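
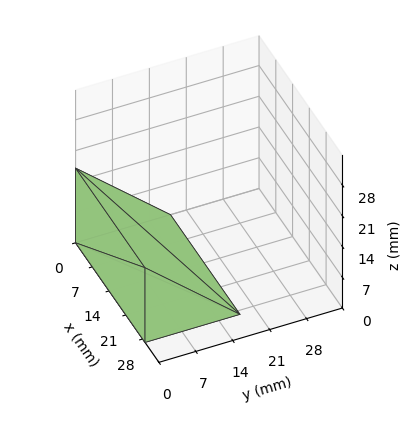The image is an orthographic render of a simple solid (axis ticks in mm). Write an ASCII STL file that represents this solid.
Reading the render: the shape is a wedge (ramp): 29 × 18 mm base, rising to 17 mm along the y=0 edge and sloping linearly to z=0 at y=18 (dimensions read to the nearest mm from the axis ticks). For the STL, each face is triangulated and given an outward normal.

solid part
  facet normal 0.0000 0.0000 -1.0000
    outer loop
      vertex 29.00 18.00 0.00
      vertex 29.00 0.00 0.00
      vertex 0.00 0.00 0.00
    endloop
  endfacet
  facet normal 0.0000 0.0000 -1.0000
    outer loop
      vertex 0.00 18.00 0.00
      vertex 29.00 18.00 0.00
      vertex 0.00 0.00 0.00
    endloop
  endfacet
  facet normal 0.0000 -1.0000 0.0000
    outer loop
      vertex 0.00 0.00 0.00
      vertex 29.00 0.00 0.00
      vertex 29.00 0.00 17.00
    endloop
  endfacet
  facet normal 0.0000 -1.0000 0.0000
    outer loop
      vertex 0.00 0.00 0.00
      vertex 29.00 0.00 17.00
      vertex 0.00 0.00 17.00
    endloop
  endfacet
  facet normal 0.0000 0.6866 0.7270
    outer loop
      vertex 0.00 0.00 17.00
      vertex 29.00 0.00 17.00
      vertex 29.00 18.00 0.00
    endloop
  endfacet
  facet normal 0.0000 0.6866 0.7270
    outer loop
      vertex 0.00 0.00 17.00
      vertex 29.00 18.00 0.00
      vertex 0.00 18.00 0.00
    endloop
  endfacet
  facet normal -1.0000 0.0000 0.0000
    outer loop
      vertex 0.00 0.00 17.00
      vertex 0.00 18.00 0.00
      vertex 0.00 0.00 0.00
    endloop
  endfacet
  facet normal 1.0000 0.0000 0.0000
    outer loop
      vertex 29.00 0.00 0.00
      vertex 29.00 18.00 0.00
      vertex 29.00 0.00 17.00
    endloop
  endfacet
endsolid part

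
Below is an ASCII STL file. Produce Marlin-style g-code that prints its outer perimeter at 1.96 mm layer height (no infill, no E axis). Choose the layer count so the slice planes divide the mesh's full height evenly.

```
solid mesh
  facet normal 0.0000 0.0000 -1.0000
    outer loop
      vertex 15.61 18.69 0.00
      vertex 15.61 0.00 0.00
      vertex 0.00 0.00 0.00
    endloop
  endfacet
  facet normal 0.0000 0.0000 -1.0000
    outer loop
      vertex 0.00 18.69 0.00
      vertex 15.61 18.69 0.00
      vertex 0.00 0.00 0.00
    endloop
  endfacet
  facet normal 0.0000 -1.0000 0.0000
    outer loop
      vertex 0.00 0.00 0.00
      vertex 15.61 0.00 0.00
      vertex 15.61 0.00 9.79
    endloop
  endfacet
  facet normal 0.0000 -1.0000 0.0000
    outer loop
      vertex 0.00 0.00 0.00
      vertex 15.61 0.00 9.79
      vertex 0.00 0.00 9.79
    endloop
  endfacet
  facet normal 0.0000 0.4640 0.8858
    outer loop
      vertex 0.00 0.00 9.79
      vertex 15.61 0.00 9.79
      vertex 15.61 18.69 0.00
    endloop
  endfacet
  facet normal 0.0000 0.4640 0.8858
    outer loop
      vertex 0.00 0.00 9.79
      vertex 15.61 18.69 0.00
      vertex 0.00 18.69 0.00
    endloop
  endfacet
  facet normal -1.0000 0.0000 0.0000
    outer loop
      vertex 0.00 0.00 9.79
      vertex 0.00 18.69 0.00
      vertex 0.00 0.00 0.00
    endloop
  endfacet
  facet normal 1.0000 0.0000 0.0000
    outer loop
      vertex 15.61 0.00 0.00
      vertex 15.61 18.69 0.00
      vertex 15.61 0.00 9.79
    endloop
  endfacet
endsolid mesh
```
; perimeter-only toolpath
G21 ; units = mm
G90 ; absolute positioning
G28 ; home
; layer 1
G0 Z1.96
G0 X0.00 Y0.00
G1 X15.61 Y0.00
G1 X15.61 Y14.95
G1 X0.00 Y14.95
G1 X0.00 Y0.00
; layer 2
G0 Z3.92
G0 X0.00 Y0.00
G1 X15.61 Y0.00
G1 X15.61 Y11.21
G1 X0.00 Y11.21
G1 X0.00 Y0.00
; layer 3
G0 Z5.87
G0 X0.00 Y0.00
G1 X15.61 Y0.00
G1 X15.61 Y7.48
G1 X0.00 Y7.48
G1 X0.00 Y0.00
; layer 4
G0 Z7.83
G0 X0.00 Y0.00
G1 X15.61 Y0.00
G1 X15.61 Y3.74
G1 X0.00 Y3.74
G1 X0.00 Y0.00
M2 ; end

The solid is a wedge (ramp): 15.6 × 18.7 mm base, rising to 9.79 mm along the y=0 edge and sloping linearly to z=0 at y=18.7. Slicing at Δz = 1.96 mm — 5 equal slices spanning the solid's height, so layer i sits at z = i·h/5 — gives 4 non-empty perimeters. Each is a 4-segment closed polygon; G0 lifts to the layer z and rapids to the start vertex, then G1 traces the edges. The cross-section shrinks linearly with z (the slice at the apex is degenerate and omitted).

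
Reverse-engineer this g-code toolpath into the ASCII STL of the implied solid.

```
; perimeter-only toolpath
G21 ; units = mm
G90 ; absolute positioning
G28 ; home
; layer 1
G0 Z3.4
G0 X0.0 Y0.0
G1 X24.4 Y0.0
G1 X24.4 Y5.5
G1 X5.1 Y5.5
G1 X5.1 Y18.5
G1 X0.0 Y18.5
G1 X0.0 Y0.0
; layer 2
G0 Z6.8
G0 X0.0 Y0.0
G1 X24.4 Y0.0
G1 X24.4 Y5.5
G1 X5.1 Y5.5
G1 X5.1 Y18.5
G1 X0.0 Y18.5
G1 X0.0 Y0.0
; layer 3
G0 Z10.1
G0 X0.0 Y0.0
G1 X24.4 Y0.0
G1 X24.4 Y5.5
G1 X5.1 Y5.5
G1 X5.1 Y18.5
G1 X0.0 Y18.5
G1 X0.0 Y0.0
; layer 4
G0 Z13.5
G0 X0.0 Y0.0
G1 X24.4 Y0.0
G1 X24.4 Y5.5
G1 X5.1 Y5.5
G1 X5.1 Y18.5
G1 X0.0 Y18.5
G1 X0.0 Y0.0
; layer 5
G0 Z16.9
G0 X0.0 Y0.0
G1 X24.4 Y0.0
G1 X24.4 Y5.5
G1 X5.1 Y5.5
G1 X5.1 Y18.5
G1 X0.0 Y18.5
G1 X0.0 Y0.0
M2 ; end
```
solid part
  facet normal 0.0000 0.0000 -1.0000
    outer loop
      vertex 24.4 5.5 0.0
      vertex 24.4 0.0 0.0
      vertex 0.0 0.0 0.0
    endloop
  endfacet
  facet normal 0.0000 0.0000 -1.0000
    outer loop
      vertex 5.1 5.5 0.0
      vertex 24.4 5.5 0.0
      vertex 0.0 0.0 0.0
    endloop
  endfacet
  facet normal 0.0000 0.0000 -1.0000
    outer loop
      vertex 5.1 18.5 0.0
      vertex 5.1 5.5 0.0
      vertex 0.0 0.0 0.0
    endloop
  endfacet
  facet normal 0.0000 0.0000 -1.0000
    outer loop
      vertex 0.0 18.5 0.0
      vertex 5.1 18.5 0.0
      vertex 0.0 0.0 0.0
    endloop
  endfacet
  facet normal 0.0000 0.0000 1.0000
    outer loop
      vertex 0.0 0.0 16.9
      vertex 24.4 0.0 16.9
      vertex 24.4 5.5 16.9
    endloop
  endfacet
  facet normal 0.0000 0.0000 1.0000
    outer loop
      vertex 0.0 0.0 16.9
      vertex 24.4 5.5 16.9
      vertex 5.1 5.5 16.9
    endloop
  endfacet
  facet normal 0.0000 0.0000 1.0000
    outer loop
      vertex 0.0 0.0 16.9
      vertex 5.1 5.5 16.9
      vertex 5.1 18.5 16.9
    endloop
  endfacet
  facet normal 0.0000 0.0000 1.0000
    outer loop
      vertex 0.0 0.0 16.9
      vertex 5.1 18.5 16.9
      vertex 0.0 18.5 16.9
    endloop
  endfacet
  facet normal 0.0000 -1.0000 0.0000
    outer loop
      vertex 0.0 0.0 0.0
      vertex 24.4 0.0 0.0
      vertex 24.4 0.0 16.9
    endloop
  endfacet
  facet normal 0.0000 -1.0000 0.0000
    outer loop
      vertex 0.0 0.0 0.0
      vertex 24.4 0.0 16.9
      vertex 0.0 0.0 16.9
    endloop
  endfacet
  facet normal 1.0000 0.0000 0.0000
    outer loop
      vertex 24.4 0.0 0.0
      vertex 24.4 5.5 0.0
      vertex 24.4 5.5 16.9
    endloop
  endfacet
  facet normal 1.0000 0.0000 0.0000
    outer loop
      vertex 24.4 0.0 0.0
      vertex 24.4 5.5 16.9
      vertex 24.4 0.0 16.9
    endloop
  endfacet
  facet normal 0.0000 1.0000 0.0000
    outer loop
      vertex 24.4 5.5 0.0
      vertex 5.1 5.5 0.0
      vertex 5.1 5.5 16.9
    endloop
  endfacet
  facet normal 0.0000 1.0000 0.0000
    outer loop
      vertex 24.4 5.5 0.0
      vertex 5.1 5.5 16.9
      vertex 24.4 5.5 16.9
    endloop
  endfacet
  facet normal 1.0000 0.0000 0.0000
    outer loop
      vertex 5.1 5.5 0.0
      vertex 5.1 18.5 0.0
      vertex 5.1 18.5 16.9
    endloop
  endfacet
  facet normal 1.0000 0.0000 0.0000
    outer loop
      vertex 5.1 5.5 0.0
      vertex 5.1 18.5 16.9
      vertex 5.1 5.5 16.9
    endloop
  endfacet
  facet normal 0.0000 1.0000 0.0000
    outer loop
      vertex 5.1 18.5 0.0
      vertex 0.0 18.5 0.0
      vertex 0.0 18.5 16.9
    endloop
  endfacet
  facet normal 0.0000 1.0000 0.0000
    outer loop
      vertex 5.1 18.5 0.0
      vertex 0.0 18.5 16.9
      vertex 5.1 18.5 16.9
    endloop
  endfacet
  facet normal -1.0000 0.0000 0.0000
    outer loop
      vertex 0.0 18.5 0.0
      vertex 0.0 0.0 0.0
      vertex 0.0 0.0 16.9
    endloop
  endfacet
  facet normal -1.0000 0.0000 0.0000
    outer loop
      vertex 0.0 18.5 0.0
      vertex 0.0 0.0 16.9
      vertex 0.0 18.5 16.9
    endloop
  endfacet
endsolid part

The G0 Z moves step by Δz≈3.4 mm. Every layer's G1 loop is the same polygon, so the solid is a straight extrusion of it from z=0 to z≈16.9. Closing with flat bottom and top caps and triangulating gives 20 facets — an L-shaped prism: outer 24.4 × 18.5 mm, arm thicknesses ≈ 5.5 mm (horizontal) and 5.1 mm (vertical), extruded 16.9 mm in z.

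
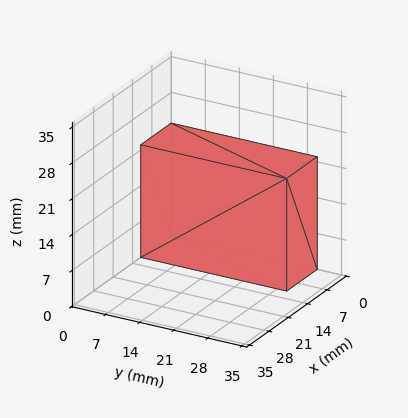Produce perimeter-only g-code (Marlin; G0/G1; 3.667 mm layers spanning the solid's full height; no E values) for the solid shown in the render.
Reading the render: the shape is a rectangular box, roughly 11 × 30 mm footprint and 22 mm tall (dimensions read to the nearest mm from the axis ticks). For the g-code, the solid's height is divided into equal slices at the stated Δz and each level perimeter traced with G1 moves after a G0 lift.

; perimeter-only toolpath
G21 ; units = mm
G90 ; absolute positioning
G28 ; home
; layer 1
G0 Z3.667
G0 X0.000 Y0.000
G1 X11.000 Y0.000
G1 X11.000 Y30.000
G1 X0.000 Y30.000
G1 X0.000 Y0.000
; layer 2
G0 Z7.333
G0 X0.000 Y0.000
G1 X11.000 Y0.000
G1 X11.000 Y30.000
G1 X0.000 Y30.000
G1 X0.000 Y0.000
; layer 3
G0 Z11.000
G0 X0.000 Y0.000
G1 X11.000 Y0.000
G1 X11.000 Y30.000
G1 X0.000 Y30.000
G1 X0.000 Y0.000
; layer 4
G0 Z14.667
G0 X0.000 Y0.000
G1 X11.000 Y0.000
G1 X11.000 Y30.000
G1 X0.000 Y30.000
G1 X0.000 Y0.000
; layer 5
G0 Z18.333
G0 X0.000 Y0.000
G1 X11.000 Y0.000
G1 X11.000 Y30.000
G1 X0.000 Y30.000
G1 X0.000 Y0.000
; layer 6
G0 Z22.000
G0 X0.000 Y0.000
G1 X11.000 Y0.000
G1 X11.000 Y30.000
G1 X0.000 Y30.000
G1 X0.000 Y0.000
M2 ; end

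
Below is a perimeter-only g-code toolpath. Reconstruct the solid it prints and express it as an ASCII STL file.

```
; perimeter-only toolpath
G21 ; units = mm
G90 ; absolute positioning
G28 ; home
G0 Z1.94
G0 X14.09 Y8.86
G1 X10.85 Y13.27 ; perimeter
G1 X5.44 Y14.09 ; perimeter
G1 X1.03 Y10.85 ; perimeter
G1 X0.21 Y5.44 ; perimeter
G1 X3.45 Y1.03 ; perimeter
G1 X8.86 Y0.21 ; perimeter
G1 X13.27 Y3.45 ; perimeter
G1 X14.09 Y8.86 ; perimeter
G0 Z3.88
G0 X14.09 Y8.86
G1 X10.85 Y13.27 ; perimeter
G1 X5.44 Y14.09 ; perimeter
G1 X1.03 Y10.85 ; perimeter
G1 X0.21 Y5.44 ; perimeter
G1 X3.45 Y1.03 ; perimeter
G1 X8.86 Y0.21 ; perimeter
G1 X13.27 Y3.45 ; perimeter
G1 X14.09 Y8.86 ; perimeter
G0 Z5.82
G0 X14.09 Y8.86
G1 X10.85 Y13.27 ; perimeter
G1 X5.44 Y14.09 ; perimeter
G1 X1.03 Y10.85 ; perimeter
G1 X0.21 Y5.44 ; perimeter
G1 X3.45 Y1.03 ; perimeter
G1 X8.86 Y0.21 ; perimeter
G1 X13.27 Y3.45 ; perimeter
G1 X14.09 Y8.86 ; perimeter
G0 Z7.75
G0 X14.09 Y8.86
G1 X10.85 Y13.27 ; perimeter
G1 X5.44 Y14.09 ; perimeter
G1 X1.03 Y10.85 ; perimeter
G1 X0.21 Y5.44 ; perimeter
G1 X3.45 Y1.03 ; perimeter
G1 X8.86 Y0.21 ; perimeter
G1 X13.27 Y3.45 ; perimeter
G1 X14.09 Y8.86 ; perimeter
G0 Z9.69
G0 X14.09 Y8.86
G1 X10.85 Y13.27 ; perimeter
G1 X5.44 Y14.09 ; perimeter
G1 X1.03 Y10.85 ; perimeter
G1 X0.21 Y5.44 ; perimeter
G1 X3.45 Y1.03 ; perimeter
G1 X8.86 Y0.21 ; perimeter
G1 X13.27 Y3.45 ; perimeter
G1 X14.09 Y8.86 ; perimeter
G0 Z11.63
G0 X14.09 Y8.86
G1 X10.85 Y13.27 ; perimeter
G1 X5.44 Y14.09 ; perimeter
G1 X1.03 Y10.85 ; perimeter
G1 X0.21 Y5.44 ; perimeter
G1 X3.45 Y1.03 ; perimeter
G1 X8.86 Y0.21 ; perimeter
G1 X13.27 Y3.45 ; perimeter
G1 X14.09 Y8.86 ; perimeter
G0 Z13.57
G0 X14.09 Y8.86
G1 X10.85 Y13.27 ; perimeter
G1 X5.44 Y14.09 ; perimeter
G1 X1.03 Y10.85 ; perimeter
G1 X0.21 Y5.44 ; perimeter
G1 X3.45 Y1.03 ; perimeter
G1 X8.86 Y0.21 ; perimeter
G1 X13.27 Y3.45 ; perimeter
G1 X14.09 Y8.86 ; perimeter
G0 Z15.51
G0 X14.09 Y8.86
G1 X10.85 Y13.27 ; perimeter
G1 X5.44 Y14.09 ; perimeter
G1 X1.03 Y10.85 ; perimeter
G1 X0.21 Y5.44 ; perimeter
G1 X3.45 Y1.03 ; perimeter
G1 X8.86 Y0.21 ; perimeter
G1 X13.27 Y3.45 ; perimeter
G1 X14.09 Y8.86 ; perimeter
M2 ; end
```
solid part
  facet normal 0.0000 0.0000 -1.0000
    outer loop
      vertex 5.44 14.09 0.00
      vertex 10.85 13.27 0.00
      vertex 14.09 8.86 0.00
    endloop
  endfacet
  facet normal 0.0000 0.0000 -1.0000
    outer loop
      vertex 1.03 10.85 0.00
      vertex 5.44 14.09 0.00
      vertex 14.09 8.86 0.00
    endloop
  endfacet
  facet normal 0.0000 0.0000 -1.0000
    outer loop
      vertex 0.21 5.44 0.00
      vertex 1.03 10.85 0.00
      vertex 14.09 8.86 0.00
    endloop
  endfacet
  facet normal 0.0000 0.0000 -1.0000
    outer loop
      vertex 3.45 1.03 0.00
      vertex 0.21 5.44 0.00
      vertex 14.09 8.86 0.00
    endloop
  endfacet
  facet normal 0.0000 0.0000 -1.0000
    outer loop
      vertex 8.86 0.21 0.00
      vertex 3.45 1.03 0.00
      vertex 14.09 8.86 0.00
    endloop
  endfacet
  facet normal 0.0000 0.0000 -1.0000
    outer loop
      vertex 13.27 3.45 0.00
      vertex 8.86 0.21 0.00
      vertex 14.09 8.86 0.00
    endloop
  endfacet
  facet normal 0.0000 0.0000 1.0000
    outer loop
      vertex 14.09 8.86 15.51
      vertex 10.85 13.27 15.51
      vertex 5.44 14.09 15.51
    endloop
  endfacet
  facet normal 0.0000 0.0000 1.0000
    outer loop
      vertex 14.09 8.86 15.51
      vertex 5.44 14.09 15.51
      vertex 1.03 10.85 15.51
    endloop
  endfacet
  facet normal 0.0000 0.0000 1.0000
    outer loop
      vertex 14.09 8.86 15.51
      vertex 1.03 10.85 15.51
      vertex 0.21 5.44 15.51
    endloop
  endfacet
  facet normal 0.0000 0.0000 1.0000
    outer loop
      vertex 14.09 8.86 15.51
      vertex 0.21 5.44 15.51
      vertex 3.45 1.03 15.51
    endloop
  endfacet
  facet normal 0.0000 0.0000 1.0000
    outer loop
      vertex 14.09 8.86 15.51
      vertex 3.45 1.03 15.51
      vertex 8.86 0.21 15.51
    endloop
  endfacet
  facet normal 0.0000 0.0000 1.0000
    outer loop
      vertex 14.09 8.86 15.51
      vertex 8.86 0.21 15.51
      vertex 13.27 3.45 15.51
    endloop
  endfacet
  facet normal 0.8059 0.5921 0.0000
    outer loop
      vertex 14.09 8.86 0.00
      vertex 10.85 13.27 0.00
      vertex 10.85 13.27 15.51
    endloop
  endfacet
  facet normal 0.8059 0.5921 0.0000
    outer loop
      vertex 14.09 8.86 0.00
      vertex 10.85 13.27 15.51
      vertex 14.09 8.86 15.51
    endloop
  endfacet
  facet normal 0.1499 0.9887 0.0000
    outer loop
      vertex 10.85 13.27 0.00
      vertex 5.44 14.09 0.00
      vertex 5.44 14.09 15.51
    endloop
  endfacet
  facet normal 0.1499 0.9887 0.0000
    outer loop
      vertex 10.85 13.27 0.00
      vertex 5.44 14.09 15.51
      vertex 10.85 13.27 15.51
    endloop
  endfacet
  facet normal -0.5921 0.8059 0.0000
    outer loop
      vertex 5.44 14.09 0.00
      vertex 1.03 10.85 0.00
      vertex 1.03 10.85 15.51
    endloop
  endfacet
  facet normal -0.5921 0.8059 0.0000
    outer loop
      vertex 5.44 14.09 0.00
      vertex 1.03 10.85 15.51
      vertex 5.44 14.09 15.51
    endloop
  endfacet
  facet normal -0.9887 0.1499 0.0000
    outer loop
      vertex 1.03 10.85 0.00
      vertex 0.21 5.44 0.00
      vertex 0.21 5.44 15.51
    endloop
  endfacet
  facet normal -0.9887 0.1499 0.0000
    outer loop
      vertex 1.03 10.85 0.00
      vertex 0.21 5.44 15.51
      vertex 1.03 10.85 15.51
    endloop
  endfacet
  facet normal -0.8059 -0.5921 0.0000
    outer loop
      vertex 0.21 5.44 0.00
      vertex 3.45 1.03 0.00
      vertex 3.45 1.03 15.51
    endloop
  endfacet
  facet normal -0.8059 -0.5921 0.0000
    outer loop
      vertex 0.21 5.44 0.00
      vertex 3.45 1.03 15.51
      vertex 0.21 5.44 15.51
    endloop
  endfacet
  facet normal -0.1499 -0.9887 0.0000
    outer loop
      vertex 3.45 1.03 0.00
      vertex 8.86 0.21 0.00
      vertex 8.86 0.21 15.51
    endloop
  endfacet
  facet normal -0.1499 -0.9887 0.0000
    outer loop
      vertex 3.45 1.03 0.00
      vertex 8.86 0.21 15.51
      vertex 3.45 1.03 15.51
    endloop
  endfacet
  facet normal 0.5921 -0.8059 0.0000
    outer loop
      vertex 8.86 0.21 0.00
      vertex 13.27 3.45 0.00
      vertex 13.27 3.45 15.51
    endloop
  endfacet
  facet normal 0.5921 -0.8059 0.0000
    outer loop
      vertex 8.86 0.21 0.00
      vertex 13.27 3.45 15.51
      vertex 8.86 0.21 15.51
    endloop
  endfacet
  facet normal 0.9887 -0.1499 0.0000
    outer loop
      vertex 13.27 3.45 0.00
      vertex 14.09 8.86 0.00
      vertex 14.09 8.86 15.51
    endloop
  endfacet
  facet normal 0.9887 -0.1499 0.0000
    outer loop
      vertex 13.27 3.45 0.00
      vertex 14.09 8.86 15.51
      vertex 13.27 3.45 15.51
    endloop
  endfacet
endsolid part

The G0 Z moves step by Δz≈1.94 mm. Every layer's G1 loop is the same polygon, so the solid is a straight extrusion of it from z=0 to z≈15.5. Closing with flat bottom and top caps and triangulating gives 28 facets — a regular 8-sided prism (a cylinder approximated with 8 flat sides), circumscribed radius ≈ 7.15 mm, height ≈ 15.5 mm.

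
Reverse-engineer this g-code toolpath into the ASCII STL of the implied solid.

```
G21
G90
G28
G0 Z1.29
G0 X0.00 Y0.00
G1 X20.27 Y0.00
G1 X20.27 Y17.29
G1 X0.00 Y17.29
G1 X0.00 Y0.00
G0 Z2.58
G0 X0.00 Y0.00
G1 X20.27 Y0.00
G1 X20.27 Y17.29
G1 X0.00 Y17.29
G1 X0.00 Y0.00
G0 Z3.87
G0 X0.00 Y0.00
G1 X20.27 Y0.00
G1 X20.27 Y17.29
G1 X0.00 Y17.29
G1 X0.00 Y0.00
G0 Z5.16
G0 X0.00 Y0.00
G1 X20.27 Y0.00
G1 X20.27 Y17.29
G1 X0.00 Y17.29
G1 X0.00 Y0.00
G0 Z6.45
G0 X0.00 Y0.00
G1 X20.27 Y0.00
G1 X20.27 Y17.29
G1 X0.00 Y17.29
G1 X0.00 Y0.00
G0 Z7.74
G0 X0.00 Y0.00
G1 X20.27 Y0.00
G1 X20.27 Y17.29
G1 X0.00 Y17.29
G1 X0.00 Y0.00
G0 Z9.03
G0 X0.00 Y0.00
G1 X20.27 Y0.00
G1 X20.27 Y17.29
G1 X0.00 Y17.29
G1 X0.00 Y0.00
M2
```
solid part
  facet normal 0.0000 0.0000 -1.0000
    outer loop
      vertex 20.27 17.29 0.00
      vertex 20.27 0.00 0.00
      vertex 0.00 0.00 0.00
    endloop
  endfacet
  facet normal 0.0000 0.0000 -1.0000
    outer loop
      vertex 0.00 17.29 0.00
      vertex 20.27 17.29 0.00
      vertex 0.00 0.00 0.00
    endloop
  endfacet
  facet normal 0.0000 0.0000 1.0000
    outer loop
      vertex 0.00 0.00 9.03
      vertex 20.27 0.00 9.03
      vertex 20.27 17.29 9.03
    endloop
  endfacet
  facet normal 0.0000 0.0000 1.0000
    outer loop
      vertex 0.00 0.00 9.03
      vertex 20.27 17.29 9.03
      vertex 0.00 17.29 9.03
    endloop
  endfacet
  facet normal 0.0000 -1.0000 0.0000
    outer loop
      vertex 0.00 0.00 0.00
      vertex 20.27 0.00 0.00
      vertex 20.27 0.00 9.03
    endloop
  endfacet
  facet normal 0.0000 -1.0000 0.0000
    outer loop
      vertex 0.00 0.00 0.00
      vertex 20.27 0.00 9.03
      vertex 0.00 0.00 9.03
    endloop
  endfacet
  facet normal 0.0000 1.0000 0.0000
    outer loop
      vertex 20.27 17.29 9.03
      vertex 20.27 17.29 0.00
      vertex 0.00 17.29 0.00
    endloop
  endfacet
  facet normal 0.0000 1.0000 0.0000
    outer loop
      vertex 0.00 17.29 9.03
      vertex 20.27 17.29 9.03
      vertex 0.00 17.29 0.00
    endloop
  endfacet
  facet normal -1.0000 0.0000 0.0000
    outer loop
      vertex 0.00 17.29 9.03
      vertex 0.00 17.29 0.00
      vertex 0.00 0.00 0.00
    endloop
  endfacet
  facet normal -1.0000 0.0000 0.0000
    outer loop
      vertex 0.00 0.00 9.03
      vertex 0.00 17.29 9.03
      vertex 0.00 0.00 0.00
    endloop
  endfacet
  facet normal 1.0000 0.0000 0.0000
    outer loop
      vertex 20.27 0.00 0.00
      vertex 20.27 17.29 0.00
      vertex 20.27 17.29 9.03
    endloop
  endfacet
  facet normal 1.0000 0.0000 0.0000
    outer loop
      vertex 20.27 0.00 0.00
      vertex 20.27 17.29 9.03
      vertex 20.27 0.00 9.03
    endloop
  endfacet
endsolid part

The G0 Z moves step by Δz≈1.29 mm. Every layer's G1 loop is the same polygon, so the solid is a straight extrusion of it from z=0 to z≈9.03. Closing with flat bottom and top caps and triangulating gives 12 facets — a rectangular box, roughly 20.3 × 17.3 mm footprint and 9.03 mm tall.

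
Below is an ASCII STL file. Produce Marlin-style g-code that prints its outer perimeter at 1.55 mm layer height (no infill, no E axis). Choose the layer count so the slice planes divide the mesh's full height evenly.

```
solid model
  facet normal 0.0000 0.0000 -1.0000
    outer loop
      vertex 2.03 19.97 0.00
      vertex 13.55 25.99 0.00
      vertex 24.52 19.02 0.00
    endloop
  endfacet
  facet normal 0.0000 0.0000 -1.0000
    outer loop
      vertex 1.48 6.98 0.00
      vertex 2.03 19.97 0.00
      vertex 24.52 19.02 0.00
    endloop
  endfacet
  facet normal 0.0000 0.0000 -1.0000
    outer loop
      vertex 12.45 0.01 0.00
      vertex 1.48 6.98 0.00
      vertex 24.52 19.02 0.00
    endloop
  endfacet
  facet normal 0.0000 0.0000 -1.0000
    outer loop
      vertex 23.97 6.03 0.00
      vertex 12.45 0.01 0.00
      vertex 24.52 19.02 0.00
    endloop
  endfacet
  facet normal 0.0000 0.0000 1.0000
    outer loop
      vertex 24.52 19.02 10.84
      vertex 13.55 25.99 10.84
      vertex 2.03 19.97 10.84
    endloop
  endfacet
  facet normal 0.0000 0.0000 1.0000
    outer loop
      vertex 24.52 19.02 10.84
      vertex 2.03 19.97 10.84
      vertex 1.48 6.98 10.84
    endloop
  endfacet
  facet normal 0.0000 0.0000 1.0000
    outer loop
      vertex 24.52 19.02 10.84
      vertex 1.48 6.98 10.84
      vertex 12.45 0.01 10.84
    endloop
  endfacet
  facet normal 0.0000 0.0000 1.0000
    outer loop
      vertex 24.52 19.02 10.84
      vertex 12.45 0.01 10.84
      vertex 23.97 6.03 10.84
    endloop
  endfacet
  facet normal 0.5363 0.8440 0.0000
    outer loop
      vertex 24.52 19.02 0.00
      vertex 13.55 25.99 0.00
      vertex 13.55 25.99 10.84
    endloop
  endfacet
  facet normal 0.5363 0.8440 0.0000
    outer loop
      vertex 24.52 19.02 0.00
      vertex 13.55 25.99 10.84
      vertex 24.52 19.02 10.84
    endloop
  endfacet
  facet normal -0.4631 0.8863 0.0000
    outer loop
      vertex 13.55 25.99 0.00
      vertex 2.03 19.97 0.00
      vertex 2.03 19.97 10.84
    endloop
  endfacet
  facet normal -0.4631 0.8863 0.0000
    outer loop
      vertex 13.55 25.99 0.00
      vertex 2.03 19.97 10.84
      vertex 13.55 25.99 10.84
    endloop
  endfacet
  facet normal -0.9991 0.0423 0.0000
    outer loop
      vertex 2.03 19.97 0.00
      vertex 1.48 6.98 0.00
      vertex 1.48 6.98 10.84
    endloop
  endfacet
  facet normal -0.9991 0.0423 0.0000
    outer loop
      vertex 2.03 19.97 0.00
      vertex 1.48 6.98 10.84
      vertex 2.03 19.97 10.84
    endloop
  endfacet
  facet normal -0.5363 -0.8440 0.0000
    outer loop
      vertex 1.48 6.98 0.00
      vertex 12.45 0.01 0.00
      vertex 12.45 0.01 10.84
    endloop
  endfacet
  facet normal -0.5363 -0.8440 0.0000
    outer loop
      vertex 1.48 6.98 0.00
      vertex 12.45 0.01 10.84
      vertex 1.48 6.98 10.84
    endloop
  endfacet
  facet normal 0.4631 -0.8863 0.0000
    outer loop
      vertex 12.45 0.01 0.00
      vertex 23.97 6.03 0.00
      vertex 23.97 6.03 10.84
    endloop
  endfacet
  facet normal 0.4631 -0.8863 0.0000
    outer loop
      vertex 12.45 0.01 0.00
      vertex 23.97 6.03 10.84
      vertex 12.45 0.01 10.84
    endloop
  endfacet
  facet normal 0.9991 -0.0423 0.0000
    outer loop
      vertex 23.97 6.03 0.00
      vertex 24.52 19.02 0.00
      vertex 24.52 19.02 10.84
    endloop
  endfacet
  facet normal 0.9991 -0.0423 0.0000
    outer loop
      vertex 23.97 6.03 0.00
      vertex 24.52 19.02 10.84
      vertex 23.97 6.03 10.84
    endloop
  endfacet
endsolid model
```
; perimeter-only toolpath
G21 ; units = mm
G90 ; absolute positioning
G28 ; home
; layer 1
G0 Z1.55
G0 X24.52 Y19.02
G1 X13.55 Y25.99
G1 X2.03 Y19.97
G1 X1.48 Y6.98
G1 X12.45 Y0.01
G1 X23.97 Y6.03
G1 X24.52 Y19.02
; layer 2
G0 Z3.10
G0 X24.52 Y19.02
G1 X13.55 Y25.99
G1 X2.03 Y19.97
G1 X1.48 Y6.98
G1 X12.45 Y0.01
G1 X23.97 Y6.03
G1 X24.52 Y19.02
; layer 3
G0 Z4.65
G0 X24.52 Y19.02
G1 X13.55 Y25.99
G1 X2.03 Y19.97
G1 X1.48 Y6.98
G1 X12.45 Y0.01
G1 X23.97 Y6.03
G1 X24.52 Y19.02
; layer 4
G0 Z6.19
G0 X24.52 Y19.02
G1 X13.55 Y25.99
G1 X2.03 Y19.97
G1 X1.48 Y6.98
G1 X12.45 Y0.01
G1 X23.97 Y6.03
G1 X24.52 Y19.02
; layer 5
G0 Z7.74
G0 X24.52 Y19.02
G1 X13.55 Y25.99
G1 X2.03 Y19.97
G1 X1.48 Y6.98
G1 X12.45 Y0.01
G1 X23.97 Y6.03
G1 X24.52 Y19.02
; layer 6
G0 Z9.29
G0 X24.52 Y19.02
G1 X13.55 Y25.99
G1 X2.03 Y19.97
G1 X1.48 Y6.98
G1 X12.45 Y0.01
G1 X23.97 Y6.03
G1 X24.52 Y19.02
; layer 7
G0 Z10.84
G0 X24.52 Y19.02
G1 X13.55 Y25.99
G1 X2.03 Y19.97
G1 X1.48 Y6.98
G1 X12.45 Y0.01
G1 X23.97 Y6.03
G1 X24.52 Y19.02
M2 ; end

The solid is a regular 6-sided prism (a cylinder approximated with 6 flat sides), circumscribed radius ≈ 13 mm, height ≈ 10.8 mm. Slicing at Δz = 1.55 mm — 7 equal slices spanning the solid's height, so layer i sits at z = i·h/7 — gives 7 non-empty perimeters. Each is a 6-segment closed polygon; G0 lifts to the layer z and rapids to the start vertex, then G1 traces the edges.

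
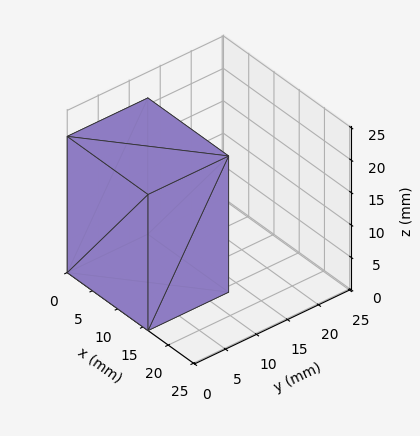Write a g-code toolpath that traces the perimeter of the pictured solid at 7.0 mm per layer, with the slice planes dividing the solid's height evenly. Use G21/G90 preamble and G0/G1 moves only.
Reading the render: the shape is a rectangular box, roughly 16 × 13 mm footprint and 21 mm tall (dimensions read to the nearest mm from the axis ticks). For the g-code, the solid's height is divided into equal slices at the stated Δz and each level perimeter traced with G1 moves after a G0 lift.

; perimeter-only toolpath
G21 ; units = mm
G90 ; absolute positioning
G28 ; home
; layer 1
G0 Z7.0
G0 X0.0 Y0.0
G1 X16.0 Y0.0
G1 X16.0 Y13.0
G1 X0.0 Y13.0
G1 X0.0 Y0.0
; layer 2
G0 Z14.0
G0 X0.0 Y0.0
G1 X16.0 Y0.0
G1 X16.0 Y13.0
G1 X0.0 Y13.0
G1 X0.0 Y0.0
; layer 3
G0 Z21.0
G0 X0.0 Y0.0
G1 X16.0 Y0.0
G1 X16.0 Y13.0
G1 X0.0 Y13.0
G1 X0.0 Y0.0
M2 ; end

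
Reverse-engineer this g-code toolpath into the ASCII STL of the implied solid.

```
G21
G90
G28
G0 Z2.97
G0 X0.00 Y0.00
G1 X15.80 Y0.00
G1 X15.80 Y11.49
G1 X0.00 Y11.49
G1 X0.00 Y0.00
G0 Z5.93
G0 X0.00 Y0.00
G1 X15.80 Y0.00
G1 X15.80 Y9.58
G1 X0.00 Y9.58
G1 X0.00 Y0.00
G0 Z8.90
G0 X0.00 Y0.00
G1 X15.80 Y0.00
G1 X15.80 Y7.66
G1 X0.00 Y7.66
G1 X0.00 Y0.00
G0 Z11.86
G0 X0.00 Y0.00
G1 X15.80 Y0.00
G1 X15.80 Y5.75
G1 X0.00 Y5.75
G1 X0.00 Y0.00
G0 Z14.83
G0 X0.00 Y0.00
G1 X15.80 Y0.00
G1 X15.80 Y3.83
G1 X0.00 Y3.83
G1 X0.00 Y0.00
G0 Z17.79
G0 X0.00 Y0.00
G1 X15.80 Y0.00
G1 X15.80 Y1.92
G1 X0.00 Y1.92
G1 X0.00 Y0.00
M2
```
solid part
  facet normal 0.0000 0.0000 -1.0000
    outer loop
      vertex 15.80 13.41 0.00
      vertex 15.80 0.00 0.00
      vertex 0.00 0.00 0.00
    endloop
  endfacet
  facet normal 0.0000 0.0000 -1.0000
    outer loop
      vertex 0.00 13.41 0.00
      vertex 15.80 13.41 0.00
      vertex 0.00 0.00 0.00
    endloop
  endfacet
  facet normal 0.0000 -1.0000 0.0000
    outer loop
      vertex 0.00 0.00 0.00
      vertex 15.80 0.00 0.00
      vertex 15.80 0.00 20.76
    endloop
  endfacet
  facet normal 0.0000 -1.0000 0.0000
    outer loop
      vertex 0.00 0.00 0.00
      vertex 15.80 0.00 20.76
      vertex 0.00 0.00 20.76
    endloop
  endfacet
  facet normal 0.0000 0.8400 0.5426
    outer loop
      vertex 0.00 0.00 20.76
      vertex 15.80 0.00 20.76
      vertex 15.80 13.41 0.00
    endloop
  endfacet
  facet normal 0.0000 0.8400 0.5426
    outer loop
      vertex 0.00 0.00 20.76
      vertex 15.80 13.41 0.00
      vertex 0.00 13.41 0.00
    endloop
  endfacet
  facet normal -1.0000 0.0000 0.0000
    outer loop
      vertex 0.00 0.00 20.76
      vertex 0.00 13.41 0.00
      vertex 0.00 0.00 0.00
    endloop
  endfacet
  facet normal 1.0000 0.0000 0.0000
    outer loop
      vertex 15.80 0.00 0.00
      vertex 15.80 13.41 0.00
      vertex 15.80 0.00 20.76
    endloop
  endfacet
endsolid part

The G0 Z moves step by Δz≈2.97 mm. The G1 loops shrink linearly with z, so the solid tapers from its base footprint up to z≈20.8. Closing with a flat bottom cap and the tapered top and triangulating gives 8 facets — a wedge (ramp): 15.8 × 13.4 mm base, rising to 20.8 mm along the y=0 edge and sloping linearly to z=0 at y=13.4.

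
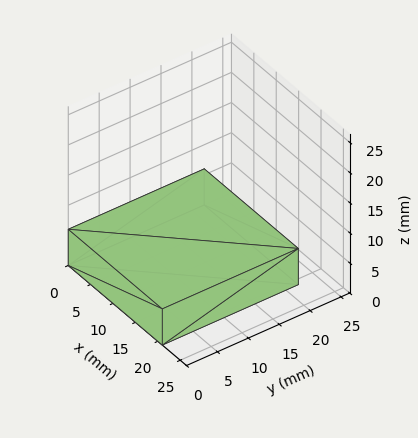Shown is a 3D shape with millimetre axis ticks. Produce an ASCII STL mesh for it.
Reading the render: the shape is a rectangular box, roughly 21 × 22 mm footprint and 6 mm tall (dimensions read to the nearest mm from the axis ticks). For the STL, each face is triangulated and given an outward normal.

solid part
  facet normal 0.0000 0.0000 -1.0000
    outer loop
      vertex 21.000 22.000 0.000
      vertex 21.000 0.000 0.000
      vertex 0.000 0.000 0.000
    endloop
  endfacet
  facet normal 0.0000 0.0000 -1.0000
    outer loop
      vertex 0.000 22.000 0.000
      vertex 21.000 22.000 0.000
      vertex 0.000 0.000 0.000
    endloop
  endfacet
  facet normal 0.0000 0.0000 1.0000
    outer loop
      vertex 0.000 0.000 6.000
      vertex 21.000 0.000 6.000
      vertex 21.000 22.000 6.000
    endloop
  endfacet
  facet normal 0.0000 0.0000 1.0000
    outer loop
      vertex 0.000 0.000 6.000
      vertex 21.000 22.000 6.000
      vertex 0.000 22.000 6.000
    endloop
  endfacet
  facet normal 0.0000 -1.0000 0.0000
    outer loop
      vertex 0.000 0.000 0.000
      vertex 21.000 0.000 0.000
      vertex 21.000 0.000 6.000
    endloop
  endfacet
  facet normal 0.0000 -1.0000 0.0000
    outer loop
      vertex 0.000 0.000 0.000
      vertex 21.000 0.000 6.000
      vertex 0.000 0.000 6.000
    endloop
  endfacet
  facet normal 0.0000 1.0000 0.0000
    outer loop
      vertex 21.000 22.000 6.000
      vertex 21.000 22.000 0.000
      vertex 0.000 22.000 0.000
    endloop
  endfacet
  facet normal 0.0000 1.0000 0.0000
    outer loop
      vertex 0.000 22.000 6.000
      vertex 21.000 22.000 6.000
      vertex 0.000 22.000 0.000
    endloop
  endfacet
  facet normal -1.0000 0.0000 0.0000
    outer loop
      vertex 0.000 22.000 6.000
      vertex 0.000 22.000 0.000
      vertex 0.000 0.000 0.000
    endloop
  endfacet
  facet normal -1.0000 0.0000 0.0000
    outer loop
      vertex 0.000 0.000 6.000
      vertex 0.000 22.000 6.000
      vertex 0.000 0.000 0.000
    endloop
  endfacet
  facet normal 1.0000 0.0000 0.0000
    outer loop
      vertex 21.000 0.000 0.000
      vertex 21.000 22.000 0.000
      vertex 21.000 22.000 6.000
    endloop
  endfacet
  facet normal 1.0000 0.0000 0.0000
    outer loop
      vertex 21.000 0.000 0.000
      vertex 21.000 22.000 6.000
      vertex 21.000 0.000 6.000
    endloop
  endfacet
endsolid part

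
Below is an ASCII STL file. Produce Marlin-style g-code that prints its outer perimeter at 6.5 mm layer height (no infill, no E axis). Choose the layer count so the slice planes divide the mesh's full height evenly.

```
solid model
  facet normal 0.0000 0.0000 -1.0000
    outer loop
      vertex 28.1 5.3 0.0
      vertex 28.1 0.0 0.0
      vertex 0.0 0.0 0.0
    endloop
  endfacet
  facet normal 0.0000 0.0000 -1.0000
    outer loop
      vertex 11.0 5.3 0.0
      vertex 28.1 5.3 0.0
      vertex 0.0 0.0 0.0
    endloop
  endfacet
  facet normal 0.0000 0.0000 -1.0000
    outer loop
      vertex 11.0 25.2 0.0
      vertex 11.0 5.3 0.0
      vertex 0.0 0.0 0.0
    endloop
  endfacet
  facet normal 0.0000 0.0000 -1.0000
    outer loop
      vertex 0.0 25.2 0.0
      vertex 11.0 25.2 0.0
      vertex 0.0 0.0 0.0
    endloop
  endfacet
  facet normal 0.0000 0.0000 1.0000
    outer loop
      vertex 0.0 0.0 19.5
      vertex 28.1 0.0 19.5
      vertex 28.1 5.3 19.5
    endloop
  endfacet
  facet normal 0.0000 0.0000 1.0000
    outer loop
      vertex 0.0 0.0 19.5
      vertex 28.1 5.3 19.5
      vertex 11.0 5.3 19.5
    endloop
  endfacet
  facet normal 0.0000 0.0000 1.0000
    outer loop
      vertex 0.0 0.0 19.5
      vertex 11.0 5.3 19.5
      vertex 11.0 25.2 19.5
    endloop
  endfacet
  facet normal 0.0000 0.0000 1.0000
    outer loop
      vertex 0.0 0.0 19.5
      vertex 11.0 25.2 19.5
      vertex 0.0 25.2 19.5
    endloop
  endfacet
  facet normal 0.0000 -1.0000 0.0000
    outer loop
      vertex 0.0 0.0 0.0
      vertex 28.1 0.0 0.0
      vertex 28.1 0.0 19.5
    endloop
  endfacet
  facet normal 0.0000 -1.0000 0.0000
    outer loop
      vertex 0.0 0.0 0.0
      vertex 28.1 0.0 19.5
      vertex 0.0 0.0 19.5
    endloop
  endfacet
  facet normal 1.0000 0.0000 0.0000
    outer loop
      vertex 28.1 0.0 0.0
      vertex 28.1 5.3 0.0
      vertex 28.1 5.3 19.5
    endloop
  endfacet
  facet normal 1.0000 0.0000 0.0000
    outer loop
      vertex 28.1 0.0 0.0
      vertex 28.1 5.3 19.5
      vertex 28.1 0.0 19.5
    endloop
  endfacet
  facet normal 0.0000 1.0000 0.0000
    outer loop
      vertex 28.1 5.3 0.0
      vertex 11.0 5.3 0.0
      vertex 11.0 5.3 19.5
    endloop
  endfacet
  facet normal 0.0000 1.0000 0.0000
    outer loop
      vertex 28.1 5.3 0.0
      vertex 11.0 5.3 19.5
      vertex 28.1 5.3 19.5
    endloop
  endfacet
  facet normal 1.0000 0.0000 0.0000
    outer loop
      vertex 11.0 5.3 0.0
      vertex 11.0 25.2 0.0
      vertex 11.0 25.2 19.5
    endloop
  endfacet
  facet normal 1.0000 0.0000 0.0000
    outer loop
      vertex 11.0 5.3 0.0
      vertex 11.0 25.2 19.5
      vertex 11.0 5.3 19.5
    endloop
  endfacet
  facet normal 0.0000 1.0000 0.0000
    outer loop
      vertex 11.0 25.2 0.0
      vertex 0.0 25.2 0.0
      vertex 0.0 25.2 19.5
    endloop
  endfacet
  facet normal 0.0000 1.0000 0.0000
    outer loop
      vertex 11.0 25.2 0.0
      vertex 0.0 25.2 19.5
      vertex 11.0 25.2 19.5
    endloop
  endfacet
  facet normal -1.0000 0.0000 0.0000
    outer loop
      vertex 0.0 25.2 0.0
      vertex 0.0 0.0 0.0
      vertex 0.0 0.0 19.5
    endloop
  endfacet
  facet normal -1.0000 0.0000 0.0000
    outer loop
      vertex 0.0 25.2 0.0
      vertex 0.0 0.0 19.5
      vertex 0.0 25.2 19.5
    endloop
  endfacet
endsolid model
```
; perimeter-only toolpath
G21 ; units = mm
G90 ; absolute positioning
G28 ; home
; layer 1
G0 Z6.5
G0 X0.0 Y0.0
G1 X28.1 Y0.0
G1 X28.1 Y5.3
G1 X11.0 Y5.3
G1 X11.0 Y25.2
G1 X0.0 Y25.2
G1 X0.0 Y0.0
; layer 2
G0 Z13.0
G0 X0.0 Y0.0
G1 X28.1 Y0.0
G1 X28.1 Y5.3
G1 X11.0 Y5.3
G1 X11.0 Y25.2
G1 X0.0 Y25.2
G1 X0.0 Y0.0
; layer 3
G0 Z19.5
G0 X0.0 Y0.0
G1 X28.1 Y0.0
G1 X28.1 Y5.3
G1 X11.0 Y5.3
G1 X11.0 Y25.2
G1 X0.0 Y25.2
G1 X0.0 Y0.0
M2 ; end

The solid is an L-shaped prism: outer 28.1 × 25.2 mm, arm thicknesses ≈ 5.3 mm (horizontal) and 11 mm (vertical), extruded 19.5 mm in z. Slicing at Δz = 6.5 mm — 3 equal slices spanning the solid's height, so layer i sits at z = i·h/3 — gives 3 non-empty perimeters. Each is a 6-segment closed polygon; G0 lifts to the layer z and rapids to the start vertex, then G1 traces the edges.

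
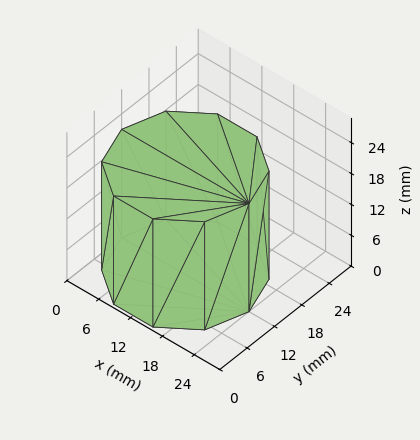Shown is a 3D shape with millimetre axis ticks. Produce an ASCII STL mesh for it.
Reading the render: the shape is a regular 10-sided prism (a cylinder approximated with 10 flat sides), circumscribed radius ≈ 12 mm, height ≈ 21 mm (dimensions read to the nearest mm from the axis ticks). For the STL, each face is triangulated and given an outward normal.

solid part
  facet normal 0.0000 0.0000 -1.0000
    outer loop
      vertex 15.71 23.41 0.00
      vertex 21.71 19.05 0.00
      vertex 24.00 12.00 0.00
    endloop
  endfacet
  facet normal 0.0000 0.0000 -1.0000
    outer loop
      vertex 8.29 23.41 0.00
      vertex 15.71 23.41 0.00
      vertex 24.00 12.00 0.00
    endloop
  endfacet
  facet normal 0.0000 0.0000 -1.0000
    outer loop
      vertex 2.29 19.05 0.00
      vertex 8.29 23.41 0.00
      vertex 24.00 12.00 0.00
    endloop
  endfacet
  facet normal 0.0000 0.0000 -1.0000
    outer loop
      vertex 0.00 12.00 0.00
      vertex 2.29 19.05 0.00
      vertex 24.00 12.00 0.00
    endloop
  endfacet
  facet normal 0.0000 0.0000 -1.0000
    outer loop
      vertex 2.29 4.95 0.00
      vertex 0.00 12.00 0.00
      vertex 24.00 12.00 0.00
    endloop
  endfacet
  facet normal 0.0000 0.0000 -1.0000
    outer loop
      vertex 8.29 0.59 0.00
      vertex 2.29 4.95 0.00
      vertex 24.00 12.00 0.00
    endloop
  endfacet
  facet normal 0.0000 0.0000 -1.0000
    outer loop
      vertex 15.71 0.59 0.00
      vertex 8.29 0.59 0.00
      vertex 24.00 12.00 0.00
    endloop
  endfacet
  facet normal 0.0000 0.0000 -1.0000
    outer loop
      vertex 21.71 4.95 0.00
      vertex 15.71 0.59 0.00
      vertex 24.00 12.00 0.00
    endloop
  endfacet
  facet normal 0.0000 0.0000 1.0000
    outer loop
      vertex 24.00 12.00 21.00
      vertex 21.71 19.05 21.00
      vertex 15.71 23.41 21.00
    endloop
  endfacet
  facet normal 0.0000 0.0000 1.0000
    outer loop
      vertex 24.00 12.00 21.00
      vertex 15.71 23.41 21.00
      vertex 8.29 23.41 21.00
    endloop
  endfacet
  facet normal 0.0000 0.0000 1.0000
    outer loop
      vertex 24.00 12.00 21.00
      vertex 8.29 23.41 21.00
      vertex 2.29 19.05 21.00
    endloop
  endfacet
  facet normal 0.0000 0.0000 1.0000
    outer loop
      vertex 24.00 12.00 21.00
      vertex 2.29 19.05 21.00
      vertex 0.00 12.00 21.00
    endloop
  endfacet
  facet normal 0.0000 0.0000 1.0000
    outer loop
      vertex 24.00 12.00 21.00
      vertex 0.00 12.00 21.00
      vertex 2.29 4.95 21.00
    endloop
  endfacet
  facet normal 0.0000 0.0000 1.0000
    outer loop
      vertex 24.00 12.00 21.00
      vertex 2.29 4.95 21.00
      vertex 8.29 0.59 21.00
    endloop
  endfacet
  facet normal 0.0000 0.0000 1.0000
    outer loop
      vertex 24.00 12.00 21.00
      vertex 8.29 0.59 21.00
      vertex 15.71 0.59 21.00
    endloop
  endfacet
  facet normal 0.0000 0.0000 1.0000
    outer loop
      vertex 24.00 12.00 21.00
      vertex 15.71 0.59 21.00
      vertex 21.71 4.95 21.00
    endloop
  endfacet
  facet normal 0.9511 0.3089 0.0000
    outer loop
      vertex 24.00 12.00 0.00
      vertex 21.71 19.05 0.00
      vertex 21.71 19.05 21.00
    endloop
  endfacet
  facet normal 0.9511 0.3089 0.0000
    outer loop
      vertex 24.00 12.00 0.00
      vertex 21.71 19.05 21.00
      vertex 24.00 12.00 21.00
    endloop
  endfacet
  facet normal 0.5879 0.8090 0.0000
    outer loop
      vertex 21.71 19.05 0.00
      vertex 15.71 23.41 0.00
      vertex 15.71 23.41 21.00
    endloop
  endfacet
  facet normal 0.5879 0.8090 0.0000
    outer loop
      vertex 21.71 19.05 0.00
      vertex 15.71 23.41 21.00
      vertex 21.71 19.05 21.00
    endloop
  endfacet
  facet normal 0.0000 1.0000 0.0000
    outer loop
      vertex 15.71 23.41 0.00
      vertex 8.29 23.41 0.00
      vertex 8.29 23.41 21.00
    endloop
  endfacet
  facet normal 0.0000 1.0000 0.0000
    outer loop
      vertex 15.71 23.41 0.00
      vertex 8.29 23.41 21.00
      vertex 15.71 23.41 21.00
    endloop
  endfacet
  facet normal -0.5879 0.8090 0.0000
    outer loop
      vertex 8.29 23.41 0.00
      vertex 2.29 19.05 0.00
      vertex 2.29 19.05 21.00
    endloop
  endfacet
  facet normal -0.5879 0.8090 0.0000
    outer loop
      vertex 8.29 23.41 0.00
      vertex 2.29 19.05 21.00
      vertex 8.29 23.41 21.00
    endloop
  endfacet
  facet normal -0.9511 0.3089 0.0000
    outer loop
      vertex 2.29 19.05 0.00
      vertex 0.00 12.00 0.00
      vertex 0.00 12.00 21.00
    endloop
  endfacet
  facet normal -0.9511 0.3089 0.0000
    outer loop
      vertex 2.29 19.05 0.00
      vertex 0.00 12.00 21.00
      vertex 2.29 19.05 21.00
    endloop
  endfacet
  facet normal -0.9511 -0.3089 0.0000
    outer loop
      vertex 0.00 12.00 0.00
      vertex 2.29 4.95 0.00
      vertex 2.29 4.95 21.00
    endloop
  endfacet
  facet normal -0.9511 -0.3089 0.0000
    outer loop
      vertex 0.00 12.00 0.00
      vertex 2.29 4.95 21.00
      vertex 0.00 12.00 21.00
    endloop
  endfacet
  facet normal -0.5879 -0.8090 0.0000
    outer loop
      vertex 2.29 4.95 0.00
      vertex 8.29 0.59 0.00
      vertex 8.29 0.59 21.00
    endloop
  endfacet
  facet normal -0.5879 -0.8090 0.0000
    outer loop
      vertex 2.29 4.95 0.00
      vertex 8.29 0.59 21.00
      vertex 2.29 4.95 21.00
    endloop
  endfacet
  facet normal 0.0000 -1.0000 0.0000
    outer loop
      vertex 8.29 0.59 0.00
      vertex 15.71 0.59 0.00
      vertex 15.71 0.59 21.00
    endloop
  endfacet
  facet normal 0.0000 -1.0000 0.0000
    outer loop
      vertex 8.29 0.59 0.00
      vertex 15.71 0.59 21.00
      vertex 8.29 0.59 21.00
    endloop
  endfacet
  facet normal 0.5879 -0.8090 0.0000
    outer loop
      vertex 15.71 0.59 0.00
      vertex 21.71 4.95 0.00
      vertex 21.71 4.95 21.00
    endloop
  endfacet
  facet normal 0.5879 -0.8090 0.0000
    outer loop
      vertex 15.71 0.59 0.00
      vertex 21.71 4.95 21.00
      vertex 15.71 0.59 21.00
    endloop
  endfacet
  facet normal 0.9511 -0.3089 0.0000
    outer loop
      vertex 21.71 4.95 0.00
      vertex 24.00 12.00 0.00
      vertex 24.00 12.00 21.00
    endloop
  endfacet
  facet normal 0.9511 -0.3089 0.0000
    outer loop
      vertex 21.71 4.95 0.00
      vertex 24.00 12.00 21.00
      vertex 21.71 4.95 21.00
    endloop
  endfacet
endsolid part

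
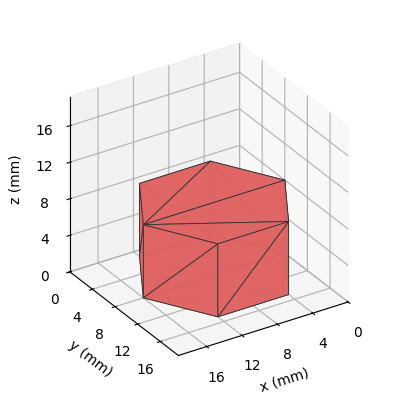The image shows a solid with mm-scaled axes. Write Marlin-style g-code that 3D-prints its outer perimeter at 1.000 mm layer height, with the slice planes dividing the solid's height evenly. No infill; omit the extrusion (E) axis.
Reading the render: the shape is a regular 6-sided prism (a cylinder approximated with 6 flat sides), circumscribed radius ≈ 8 mm, height ≈ 8 mm (dimensions read to the nearest mm from the axis ticks). For the g-code, the solid's height is divided into equal slices at the stated Δz and each level perimeter traced with G1 moves after a G0 lift.

; perimeter-only toolpath
G21 ; units = mm
G90 ; absolute positioning
G28 ; home
; layer 1
G0 Z1.000
G0 X16.000 Y8.000
G1 X12.000 Y14.928
G1 X4.000 Y14.928
G1 X0.000 Y8.000
G1 X4.000 Y1.072
G1 X12.000 Y1.072
G1 X16.000 Y8.000
; layer 2
G0 Z2.000
G0 X16.000 Y8.000
G1 X12.000 Y14.928
G1 X4.000 Y14.928
G1 X0.000 Y8.000
G1 X4.000 Y1.072
G1 X12.000 Y1.072
G1 X16.000 Y8.000
; layer 3
G0 Z3.000
G0 X16.000 Y8.000
G1 X12.000 Y14.928
G1 X4.000 Y14.928
G1 X0.000 Y8.000
G1 X4.000 Y1.072
G1 X12.000 Y1.072
G1 X16.000 Y8.000
; layer 4
G0 Z4.000
G0 X16.000 Y8.000
G1 X12.000 Y14.928
G1 X4.000 Y14.928
G1 X0.000 Y8.000
G1 X4.000 Y1.072
G1 X12.000 Y1.072
G1 X16.000 Y8.000
; layer 5
G0 Z5.000
G0 X16.000 Y8.000
G1 X12.000 Y14.928
G1 X4.000 Y14.928
G1 X0.000 Y8.000
G1 X4.000 Y1.072
G1 X12.000 Y1.072
G1 X16.000 Y8.000
; layer 6
G0 Z6.000
G0 X16.000 Y8.000
G1 X12.000 Y14.928
G1 X4.000 Y14.928
G1 X0.000 Y8.000
G1 X4.000 Y1.072
G1 X12.000 Y1.072
G1 X16.000 Y8.000
; layer 7
G0 Z7.000
G0 X16.000 Y8.000
G1 X12.000 Y14.928
G1 X4.000 Y14.928
G1 X0.000 Y8.000
G1 X4.000 Y1.072
G1 X12.000 Y1.072
G1 X16.000 Y8.000
; layer 8
G0 Z8.000
G0 X16.000 Y8.000
G1 X12.000 Y14.928
G1 X4.000 Y14.928
G1 X0.000 Y8.000
G1 X4.000 Y1.072
G1 X12.000 Y1.072
G1 X16.000 Y8.000
M2 ; end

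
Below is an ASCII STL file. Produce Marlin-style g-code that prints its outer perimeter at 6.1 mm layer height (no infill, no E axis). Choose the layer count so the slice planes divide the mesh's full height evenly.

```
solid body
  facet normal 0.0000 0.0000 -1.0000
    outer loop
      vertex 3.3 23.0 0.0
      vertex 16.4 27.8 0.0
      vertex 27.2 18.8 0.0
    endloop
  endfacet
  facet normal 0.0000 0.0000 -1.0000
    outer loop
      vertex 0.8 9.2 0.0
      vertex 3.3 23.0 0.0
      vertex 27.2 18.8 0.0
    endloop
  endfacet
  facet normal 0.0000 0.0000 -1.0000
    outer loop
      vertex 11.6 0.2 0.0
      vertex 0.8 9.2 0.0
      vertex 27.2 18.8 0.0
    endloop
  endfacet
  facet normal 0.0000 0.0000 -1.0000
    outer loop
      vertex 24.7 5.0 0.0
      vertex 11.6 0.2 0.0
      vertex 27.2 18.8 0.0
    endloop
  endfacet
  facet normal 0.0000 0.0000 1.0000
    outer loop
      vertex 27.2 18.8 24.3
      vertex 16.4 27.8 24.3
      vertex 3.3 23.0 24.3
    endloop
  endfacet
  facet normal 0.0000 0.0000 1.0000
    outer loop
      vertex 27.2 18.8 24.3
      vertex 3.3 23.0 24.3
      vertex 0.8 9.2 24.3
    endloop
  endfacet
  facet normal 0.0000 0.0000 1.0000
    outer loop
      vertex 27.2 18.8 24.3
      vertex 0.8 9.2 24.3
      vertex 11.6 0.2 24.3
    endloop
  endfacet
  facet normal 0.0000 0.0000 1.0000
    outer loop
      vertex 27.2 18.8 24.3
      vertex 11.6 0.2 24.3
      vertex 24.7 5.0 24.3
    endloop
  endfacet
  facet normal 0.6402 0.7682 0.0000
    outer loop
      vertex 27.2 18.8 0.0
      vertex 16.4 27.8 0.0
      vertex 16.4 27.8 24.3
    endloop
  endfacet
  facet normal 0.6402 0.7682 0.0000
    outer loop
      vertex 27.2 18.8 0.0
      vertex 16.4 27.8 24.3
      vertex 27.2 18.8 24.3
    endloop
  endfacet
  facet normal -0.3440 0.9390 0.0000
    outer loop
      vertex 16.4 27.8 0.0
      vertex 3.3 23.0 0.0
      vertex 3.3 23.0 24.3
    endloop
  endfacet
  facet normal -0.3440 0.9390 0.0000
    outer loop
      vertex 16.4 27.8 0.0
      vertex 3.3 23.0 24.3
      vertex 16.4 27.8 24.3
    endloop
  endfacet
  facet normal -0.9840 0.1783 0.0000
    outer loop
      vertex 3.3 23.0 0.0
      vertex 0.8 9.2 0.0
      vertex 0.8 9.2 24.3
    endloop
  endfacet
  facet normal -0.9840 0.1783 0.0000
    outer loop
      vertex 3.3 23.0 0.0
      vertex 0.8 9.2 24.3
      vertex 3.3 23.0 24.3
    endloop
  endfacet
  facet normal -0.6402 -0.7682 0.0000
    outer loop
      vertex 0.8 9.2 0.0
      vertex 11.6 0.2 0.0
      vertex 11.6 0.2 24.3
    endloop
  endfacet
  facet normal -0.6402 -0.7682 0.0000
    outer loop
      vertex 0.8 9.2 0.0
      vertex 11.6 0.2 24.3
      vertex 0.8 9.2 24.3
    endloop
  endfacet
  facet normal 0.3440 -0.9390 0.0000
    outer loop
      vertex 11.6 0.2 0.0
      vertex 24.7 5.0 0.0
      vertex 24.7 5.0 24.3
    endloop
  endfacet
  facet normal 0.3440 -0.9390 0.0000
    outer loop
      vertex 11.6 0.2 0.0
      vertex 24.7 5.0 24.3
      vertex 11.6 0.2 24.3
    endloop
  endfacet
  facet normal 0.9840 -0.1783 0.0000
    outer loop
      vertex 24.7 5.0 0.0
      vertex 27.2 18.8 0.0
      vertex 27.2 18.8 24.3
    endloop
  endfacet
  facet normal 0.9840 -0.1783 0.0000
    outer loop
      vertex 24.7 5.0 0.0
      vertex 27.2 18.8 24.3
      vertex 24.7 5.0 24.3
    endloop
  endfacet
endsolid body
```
; perimeter-only toolpath
G21 ; units = mm
G90 ; absolute positioning
G28 ; home
; layer 1
G0 Z6.1
G0 X27.2 Y18.8
G1 X16.4 Y27.8
G1 X3.3 Y23.0
G1 X0.8 Y9.2
G1 X11.6 Y0.2
G1 X24.7 Y5.0
G1 X27.2 Y18.8
; layer 2
G0 Z12.2
G0 X27.2 Y18.8
G1 X16.4 Y27.8
G1 X3.3 Y23.0
G1 X0.8 Y9.2
G1 X11.6 Y0.2
G1 X24.7 Y5.0
G1 X27.2 Y18.8
; layer 3
G0 Z18.2
G0 X27.2 Y18.8
G1 X16.4 Y27.8
G1 X3.3 Y23.0
G1 X0.8 Y9.2
G1 X11.6 Y0.2
G1 X24.7 Y5.0
G1 X27.2 Y18.8
; layer 4
G0 Z24.3
G0 X27.2 Y18.8
G1 X16.4 Y27.8
G1 X3.3 Y23.0
G1 X0.8 Y9.2
G1 X11.6 Y0.2
G1 X24.7 Y5.0
G1 X27.2 Y18.8
M2 ; end

The solid is a regular 6-sided prism (a cylinder approximated with 6 flat sides), circumscribed radius ≈ 14 mm, height ≈ 24.3 mm. Slicing at Δz = 6.1 mm — 4 equal slices spanning the solid's height, so layer i sits at z = i·h/4 — gives 4 non-empty perimeters. Each is a 6-segment closed polygon; G0 lifts to the layer z and rapids to the start vertex, then G1 traces the edges.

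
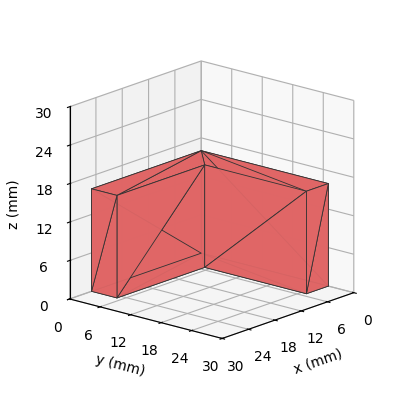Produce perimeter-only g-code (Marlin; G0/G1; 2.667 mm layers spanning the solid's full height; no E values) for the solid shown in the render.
Reading the render: the shape is an L-shaped prism: outer 25 × 25 mm, arm thicknesses ≈ 5 mm (horizontal) and 5 mm (vertical), extruded 16 mm in z (dimensions read to the nearest mm from the axis ticks). For the g-code, the solid's height is divided into equal slices at the stated Δz and each level perimeter traced with G1 moves after a G0 lift.

; perimeter-only toolpath
G21 ; units = mm
G90 ; absolute positioning
G28 ; home
; layer 1
G0 Z2.667
G0 X0.000 Y0.000
G1 X25.000 Y0.000
G1 X25.000 Y5.000
G1 X5.000 Y5.000
G1 X5.000 Y25.000
G1 X0.000 Y25.000
G1 X0.000 Y0.000
; layer 2
G0 Z5.333
G0 X0.000 Y0.000
G1 X25.000 Y0.000
G1 X25.000 Y5.000
G1 X5.000 Y5.000
G1 X5.000 Y25.000
G1 X0.000 Y25.000
G1 X0.000 Y0.000
; layer 3
G0 Z8.000
G0 X0.000 Y0.000
G1 X25.000 Y0.000
G1 X25.000 Y5.000
G1 X5.000 Y5.000
G1 X5.000 Y25.000
G1 X0.000 Y25.000
G1 X0.000 Y0.000
; layer 4
G0 Z10.667
G0 X0.000 Y0.000
G1 X25.000 Y0.000
G1 X25.000 Y5.000
G1 X5.000 Y5.000
G1 X5.000 Y25.000
G1 X0.000 Y25.000
G1 X0.000 Y0.000
; layer 5
G0 Z13.333
G0 X0.000 Y0.000
G1 X25.000 Y0.000
G1 X25.000 Y5.000
G1 X5.000 Y5.000
G1 X5.000 Y25.000
G1 X0.000 Y25.000
G1 X0.000 Y0.000
; layer 6
G0 Z16.000
G0 X0.000 Y0.000
G1 X25.000 Y0.000
G1 X25.000 Y5.000
G1 X5.000 Y5.000
G1 X5.000 Y25.000
G1 X0.000 Y25.000
G1 X0.000 Y0.000
M2 ; end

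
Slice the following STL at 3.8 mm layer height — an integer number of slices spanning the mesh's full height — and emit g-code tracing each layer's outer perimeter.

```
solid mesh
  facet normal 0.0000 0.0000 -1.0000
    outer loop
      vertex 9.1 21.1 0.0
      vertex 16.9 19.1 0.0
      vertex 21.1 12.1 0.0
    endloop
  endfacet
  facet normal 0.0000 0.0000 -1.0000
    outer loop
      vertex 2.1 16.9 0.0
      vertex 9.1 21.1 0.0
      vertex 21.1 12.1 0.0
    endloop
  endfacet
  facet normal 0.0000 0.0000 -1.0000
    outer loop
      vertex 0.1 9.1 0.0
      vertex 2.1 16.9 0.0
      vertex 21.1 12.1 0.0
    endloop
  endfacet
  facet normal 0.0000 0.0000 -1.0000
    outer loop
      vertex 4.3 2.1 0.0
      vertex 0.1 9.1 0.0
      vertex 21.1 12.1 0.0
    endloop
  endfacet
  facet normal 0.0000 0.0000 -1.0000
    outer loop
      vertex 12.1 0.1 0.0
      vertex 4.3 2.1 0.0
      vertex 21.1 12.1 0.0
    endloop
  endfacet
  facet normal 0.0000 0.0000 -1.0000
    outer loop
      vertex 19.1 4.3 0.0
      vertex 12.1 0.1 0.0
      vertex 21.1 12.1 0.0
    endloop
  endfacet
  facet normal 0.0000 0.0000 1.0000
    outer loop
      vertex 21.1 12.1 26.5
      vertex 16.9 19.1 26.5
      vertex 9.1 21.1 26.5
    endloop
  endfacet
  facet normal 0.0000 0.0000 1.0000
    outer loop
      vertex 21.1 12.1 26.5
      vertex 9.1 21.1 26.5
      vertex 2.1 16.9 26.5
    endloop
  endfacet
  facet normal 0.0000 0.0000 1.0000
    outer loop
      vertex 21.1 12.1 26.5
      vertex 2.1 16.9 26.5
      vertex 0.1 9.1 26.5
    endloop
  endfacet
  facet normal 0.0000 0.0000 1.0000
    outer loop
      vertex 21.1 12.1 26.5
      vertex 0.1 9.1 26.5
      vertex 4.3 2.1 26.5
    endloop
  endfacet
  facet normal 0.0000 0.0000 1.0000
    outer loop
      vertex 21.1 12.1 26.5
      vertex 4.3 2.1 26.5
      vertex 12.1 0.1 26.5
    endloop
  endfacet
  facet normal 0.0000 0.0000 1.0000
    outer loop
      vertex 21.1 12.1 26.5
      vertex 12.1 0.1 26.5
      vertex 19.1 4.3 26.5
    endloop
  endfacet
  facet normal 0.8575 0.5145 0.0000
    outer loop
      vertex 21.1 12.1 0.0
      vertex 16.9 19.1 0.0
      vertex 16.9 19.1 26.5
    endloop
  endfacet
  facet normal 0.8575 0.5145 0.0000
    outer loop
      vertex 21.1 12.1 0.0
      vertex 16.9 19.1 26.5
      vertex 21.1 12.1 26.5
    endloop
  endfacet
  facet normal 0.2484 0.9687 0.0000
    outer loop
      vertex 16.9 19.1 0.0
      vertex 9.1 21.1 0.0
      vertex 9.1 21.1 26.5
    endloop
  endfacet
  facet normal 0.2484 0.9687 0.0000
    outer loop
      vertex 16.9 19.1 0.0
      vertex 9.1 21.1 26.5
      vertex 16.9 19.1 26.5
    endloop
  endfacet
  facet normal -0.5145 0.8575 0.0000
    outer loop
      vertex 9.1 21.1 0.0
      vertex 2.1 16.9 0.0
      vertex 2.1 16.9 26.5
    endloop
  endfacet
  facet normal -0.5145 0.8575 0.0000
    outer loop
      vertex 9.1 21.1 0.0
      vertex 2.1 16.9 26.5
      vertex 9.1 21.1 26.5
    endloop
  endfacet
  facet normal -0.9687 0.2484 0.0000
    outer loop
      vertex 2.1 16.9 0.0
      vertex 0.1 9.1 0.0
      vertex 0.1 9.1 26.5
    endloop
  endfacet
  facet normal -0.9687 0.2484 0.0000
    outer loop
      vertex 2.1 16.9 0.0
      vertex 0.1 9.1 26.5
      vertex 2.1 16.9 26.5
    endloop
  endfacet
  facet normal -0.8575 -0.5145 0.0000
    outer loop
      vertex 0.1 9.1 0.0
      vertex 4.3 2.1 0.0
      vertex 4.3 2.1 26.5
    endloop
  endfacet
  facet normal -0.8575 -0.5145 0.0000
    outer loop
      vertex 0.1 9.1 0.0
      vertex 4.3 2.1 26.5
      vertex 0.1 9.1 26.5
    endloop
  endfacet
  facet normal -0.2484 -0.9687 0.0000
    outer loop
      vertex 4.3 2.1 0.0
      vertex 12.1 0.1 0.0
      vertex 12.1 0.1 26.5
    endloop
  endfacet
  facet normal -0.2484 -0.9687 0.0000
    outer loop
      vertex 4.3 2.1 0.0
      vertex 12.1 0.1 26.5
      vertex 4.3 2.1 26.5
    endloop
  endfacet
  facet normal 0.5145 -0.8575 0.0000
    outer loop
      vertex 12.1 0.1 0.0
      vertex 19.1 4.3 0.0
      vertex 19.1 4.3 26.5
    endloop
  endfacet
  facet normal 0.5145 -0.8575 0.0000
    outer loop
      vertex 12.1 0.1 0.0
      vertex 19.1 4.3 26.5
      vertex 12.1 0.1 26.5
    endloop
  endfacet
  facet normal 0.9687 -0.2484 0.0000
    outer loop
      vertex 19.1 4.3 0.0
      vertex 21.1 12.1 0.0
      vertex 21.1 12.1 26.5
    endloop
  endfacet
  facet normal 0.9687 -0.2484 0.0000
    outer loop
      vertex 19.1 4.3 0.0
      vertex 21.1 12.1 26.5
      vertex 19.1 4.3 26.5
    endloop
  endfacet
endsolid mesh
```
; perimeter-only toolpath
G21 ; units = mm
G90 ; absolute positioning
G28 ; home
; layer 1
G0 Z3.8
G0 X21.1 Y12.1
G1 X16.9 Y19.1
G1 X9.1 Y21.1
G1 X2.1 Y16.9
G1 X0.1 Y9.1
G1 X4.3 Y2.1
G1 X12.1 Y0.1
G1 X19.1 Y4.3
G1 X21.1 Y12.1
; layer 2
G0 Z7.6
G0 X21.1 Y12.1
G1 X16.9 Y19.1
G1 X9.1 Y21.1
G1 X2.1 Y16.9
G1 X0.1 Y9.1
G1 X4.3 Y2.1
G1 X12.1 Y0.1
G1 X19.1 Y4.3
G1 X21.1 Y12.1
; layer 3
G0 Z11.4
G0 X21.1 Y12.1
G1 X16.9 Y19.1
G1 X9.1 Y21.1
G1 X2.1 Y16.9
G1 X0.1 Y9.1
G1 X4.3 Y2.1
G1 X12.1 Y0.1
G1 X19.1 Y4.3
G1 X21.1 Y12.1
; layer 4
G0 Z15.1
G0 X21.1 Y12.1
G1 X16.9 Y19.1
G1 X9.1 Y21.1
G1 X2.1 Y16.9
G1 X0.1 Y9.1
G1 X4.3 Y2.1
G1 X12.1 Y0.1
G1 X19.1 Y4.3
G1 X21.1 Y12.1
; layer 5
G0 Z18.9
G0 X21.1 Y12.1
G1 X16.9 Y19.1
G1 X9.1 Y21.1
G1 X2.1 Y16.9
G1 X0.1 Y9.1
G1 X4.3 Y2.1
G1 X12.1 Y0.1
G1 X19.1 Y4.3
G1 X21.1 Y12.1
; layer 6
G0 Z22.7
G0 X21.1 Y12.1
G1 X16.9 Y19.1
G1 X9.1 Y21.1
G1 X2.1 Y16.9
G1 X0.1 Y9.1
G1 X4.3 Y2.1
G1 X12.1 Y0.1
G1 X19.1 Y4.3
G1 X21.1 Y12.1
; layer 7
G0 Z26.5
G0 X21.1 Y12.1
G1 X16.9 Y19.1
G1 X9.1 Y21.1
G1 X2.1 Y16.9
G1 X0.1 Y9.1
G1 X4.3 Y2.1
G1 X12.1 Y0.1
G1 X19.1 Y4.3
G1 X21.1 Y12.1
M2 ; end

The solid is a regular 8-sided prism (a cylinder approximated with 8 flat sides), circumscribed radius ≈ 10.6 mm, height ≈ 26.5 mm. Slicing at Δz = 3.8 mm — 7 equal slices spanning the solid's height, so layer i sits at z = i·h/7 — gives 7 non-empty perimeters. Each is a 8-segment closed polygon; G0 lifts to the layer z and rapids to the start vertex, then G1 traces the edges.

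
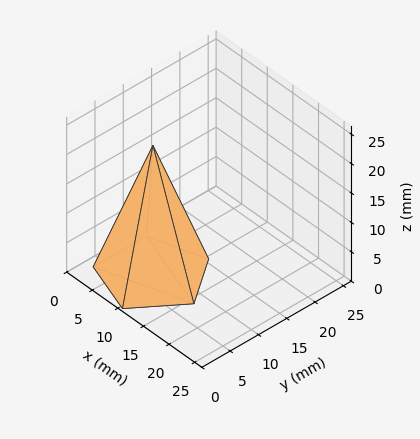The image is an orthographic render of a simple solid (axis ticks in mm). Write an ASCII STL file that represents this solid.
Reading the render: the shape is a regular 5-sided pyramid, base circumscribed radius ≈ 8 mm, apex at z ≈ 22 mm (dimensions read to the nearest mm from the axis ticks). For the STL, each face is triangulated and given an outward normal.

solid part
  facet normal 0.0000 0.0000 -1.0000
    outer loop
      vertex 1.53 12.70 0.00
      vertex 10.47 15.61 0.00
      vertex 16.00 8.00 0.00
    endloop
  endfacet
  facet normal 0.0000 0.0000 -1.0000
    outer loop
      vertex 1.53 3.30 0.00
      vertex 1.53 12.70 0.00
      vertex 16.00 8.00 0.00
    endloop
  endfacet
  facet normal 0.0000 0.0000 -1.0000
    outer loop
      vertex 10.47 0.39 0.00
      vertex 1.53 3.30 0.00
      vertex 16.00 8.00 0.00
    endloop
  endfacet
  facet normal 0.7761 0.5640 0.2822
    outer loop
      vertex 16.00 8.00 0.00
      vertex 10.47 15.61 0.00
      vertex 8.00 8.00 22.00
    endloop
  endfacet
  facet normal -0.2969 0.9122 0.2822
    outer loop
      vertex 10.47 15.61 0.00
      vertex 1.53 12.70 0.00
      vertex 8.00 8.00 22.00
    endloop
  endfacet
  facet normal -0.9594 0.0000 0.2821
    outer loop
      vertex 1.53 12.70 0.00
      vertex 1.53 3.30 0.00
      vertex 8.00 8.00 22.00
    endloop
  endfacet
  facet normal -0.2969 -0.9122 0.2822
    outer loop
      vertex 1.53 3.30 0.00
      vertex 10.47 0.39 0.00
      vertex 8.00 8.00 22.00
    endloop
  endfacet
  facet normal 0.7761 -0.5640 0.2822
    outer loop
      vertex 10.47 0.39 0.00
      vertex 16.00 8.00 0.00
      vertex 8.00 8.00 22.00
    endloop
  endfacet
endsolid part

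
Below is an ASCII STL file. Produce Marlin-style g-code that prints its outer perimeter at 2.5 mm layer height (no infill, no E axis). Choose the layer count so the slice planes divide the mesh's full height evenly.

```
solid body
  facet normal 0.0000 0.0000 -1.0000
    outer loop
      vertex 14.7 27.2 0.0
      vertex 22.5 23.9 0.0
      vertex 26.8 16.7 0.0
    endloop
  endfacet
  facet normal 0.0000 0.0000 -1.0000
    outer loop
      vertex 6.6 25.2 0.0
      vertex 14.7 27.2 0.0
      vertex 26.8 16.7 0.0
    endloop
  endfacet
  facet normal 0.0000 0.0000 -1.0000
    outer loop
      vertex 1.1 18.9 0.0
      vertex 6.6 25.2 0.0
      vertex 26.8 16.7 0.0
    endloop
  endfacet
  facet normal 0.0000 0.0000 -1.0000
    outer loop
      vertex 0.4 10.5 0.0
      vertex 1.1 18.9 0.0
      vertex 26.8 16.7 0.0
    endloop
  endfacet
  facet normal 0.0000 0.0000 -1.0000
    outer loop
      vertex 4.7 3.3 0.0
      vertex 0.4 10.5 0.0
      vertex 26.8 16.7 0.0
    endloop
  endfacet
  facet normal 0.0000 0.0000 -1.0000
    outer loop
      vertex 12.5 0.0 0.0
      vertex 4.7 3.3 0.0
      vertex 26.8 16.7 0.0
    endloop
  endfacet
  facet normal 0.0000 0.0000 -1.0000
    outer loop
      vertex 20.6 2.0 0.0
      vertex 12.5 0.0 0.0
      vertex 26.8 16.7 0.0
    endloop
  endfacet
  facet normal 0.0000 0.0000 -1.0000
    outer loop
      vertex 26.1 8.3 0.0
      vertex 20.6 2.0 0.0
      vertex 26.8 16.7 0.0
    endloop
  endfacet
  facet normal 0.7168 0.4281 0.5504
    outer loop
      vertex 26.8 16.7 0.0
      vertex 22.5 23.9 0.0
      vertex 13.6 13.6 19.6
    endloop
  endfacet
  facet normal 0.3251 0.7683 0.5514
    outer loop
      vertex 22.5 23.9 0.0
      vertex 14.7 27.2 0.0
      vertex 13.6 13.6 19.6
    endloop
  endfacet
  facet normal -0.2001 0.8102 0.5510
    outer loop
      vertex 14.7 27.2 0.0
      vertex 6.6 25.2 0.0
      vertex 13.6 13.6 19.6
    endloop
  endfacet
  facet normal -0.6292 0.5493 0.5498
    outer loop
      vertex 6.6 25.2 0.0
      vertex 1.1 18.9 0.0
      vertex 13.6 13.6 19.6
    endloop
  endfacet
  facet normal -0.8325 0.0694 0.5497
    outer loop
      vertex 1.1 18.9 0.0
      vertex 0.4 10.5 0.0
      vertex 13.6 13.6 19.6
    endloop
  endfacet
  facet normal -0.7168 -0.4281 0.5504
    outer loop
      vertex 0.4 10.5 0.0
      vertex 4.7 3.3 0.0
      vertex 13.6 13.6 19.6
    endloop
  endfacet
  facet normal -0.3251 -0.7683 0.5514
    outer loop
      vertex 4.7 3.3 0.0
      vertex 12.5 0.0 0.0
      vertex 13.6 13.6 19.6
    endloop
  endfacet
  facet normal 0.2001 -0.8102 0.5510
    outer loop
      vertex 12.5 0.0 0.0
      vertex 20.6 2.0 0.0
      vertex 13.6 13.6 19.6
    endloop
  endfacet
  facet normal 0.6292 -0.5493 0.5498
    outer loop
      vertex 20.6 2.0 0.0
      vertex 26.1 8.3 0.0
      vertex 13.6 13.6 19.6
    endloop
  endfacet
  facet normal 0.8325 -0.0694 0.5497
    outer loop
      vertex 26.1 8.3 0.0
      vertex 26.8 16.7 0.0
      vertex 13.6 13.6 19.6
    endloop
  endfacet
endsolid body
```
; perimeter-only toolpath
G21 ; units = mm
G90 ; absolute positioning
G28 ; home
; layer 1
G0 Z2.5
G0 X25.1 Y16.3
G1 X21.4 Y22.6
G1 X14.6 Y25.5
G1 X7.5 Y23.8
G1 X2.7 Y18.2
G1 X2.0 Y10.9
G1 X5.8 Y4.6
G1 X12.6 Y1.7
G1 X19.7 Y3.5
G1 X24.5 Y9.0
G1 X25.1 Y16.3
; layer 2
G0 Z4.9
G0 X23.5 Y15.9
G1 X20.3 Y21.3
G1 X14.4 Y23.8
G1 X8.3 Y22.3
G1 X4.2 Y17.6
G1 X3.7 Y11.3
G1 X6.9 Y5.9
G1 X12.8 Y3.4
G1 X18.9 Y4.9
G1 X23.0 Y9.6
G1 X23.5 Y15.9
; layer 3
G0 Z7.4
G0 X21.9 Y15.5
G1 X19.2 Y20.0
G1 X14.3 Y22.1
G1 X9.2 Y20.9
G1 X5.8 Y16.9
G1 X5.3 Y11.7
G1 X8.0 Y7.2
G1 X12.9 Y5.1
G1 X18.0 Y6.3
G1 X21.4 Y10.3
G1 X21.9 Y15.5
; layer 4
G0 Z9.8
G0 X20.2 Y15.1
G1 X18.1 Y18.8
G1 X14.1 Y20.4
G1 X10.1 Y19.4
G1 X7.3 Y16.2
G1 X7.0 Y12.1
G1 X9.2 Y8.4
G1 X13.1 Y6.8
G1 X17.1 Y7.8
G1 X19.9 Y10.9
G1 X20.2 Y15.1
; layer 5
G0 Z12.2
G0 X18.6 Y14.8
G1 X16.9 Y17.5
G1 X14.0 Y18.7
G1 X11.0 Y17.9
G1 X8.9 Y15.6
G1 X8.7 Y12.4
G1 X10.3 Y9.7
G1 X13.2 Y8.5
G1 X16.2 Y9.2
G1 X18.3 Y11.6
G1 X18.6 Y14.8
; layer 6
G0 Z14.7
G0 X16.9 Y14.4
G1 X15.8 Y16.2
G1 X13.9 Y17.0
G1 X11.8 Y16.5
G1 X10.5 Y14.9
G1 X10.3 Y12.8
G1 X11.4 Y11.0
G1 X13.3 Y10.2
G1 X15.3 Y10.7
G1 X16.7 Y12.3
G1 X16.9 Y14.4
; layer 7
G0 Z17.2
G0 X15.2 Y14.0
G1 X14.7 Y14.9
G1 X13.7 Y15.3
G1 X12.7 Y15.1
G1 X12.0 Y14.3
G1 X12.0 Y13.2
G1 X12.5 Y12.3
G1 X13.5 Y11.9
G1 X14.5 Y12.2
G1 X15.2 Y12.9
G1 X15.2 Y14.0
M2 ; end

The solid is a regular 10-sided pyramid, base circumscribed radius ≈ 13.6 mm, apex at z ≈ 19.6 mm. Slicing at Δz = 2.5 mm — 8 equal slices spanning the solid's height, so layer i sits at z = i·h/8 — gives 7 non-empty perimeters. Each is a 10-segment closed polygon; G0 lifts to the layer z and rapids to the start vertex, then G1 traces the edges. The cross-section shrinks linearly with z (the slice at the apex is degenerate and omitted).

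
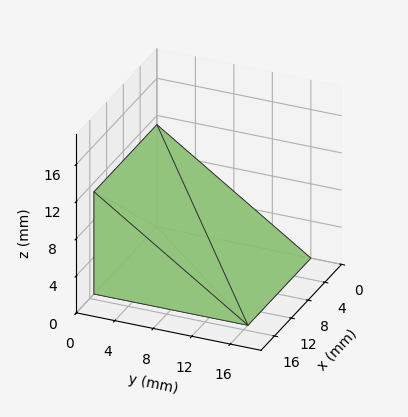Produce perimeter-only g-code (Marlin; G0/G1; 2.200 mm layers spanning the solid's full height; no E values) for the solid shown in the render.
Reading the render: the shape is a wedge (ramp): 15 × 16 mm base, rising to 11 mm along the y=0 edge and sloping linearly to z=0 at y=16 (dimensions read to the nearest mm from the axis ticks). For the g-code, the solid's height is divided into equal slices at the stated Δz and each level perimeter traced with G1 moves after a G0 lift.

; perimeter-only toolpath
G21 ; units = mm
G90 ; absolute positioning
G28 ; home
; layer 1
G0 Z2.200
G0 X0.000 Y0.000
G1 X15.000 Y0.000
G1 X15.000 Y12.800
G1 X0.000 Y12.800
G1 X0.000 Y0.000
; layer 2
G0 Z4.400
G0 X0.000 Y0.000
G1 X15.000 Y0.000
G1 X15.000 Y9.600
G1 X0.000 Y9.600
G1 X0.000 Y0.000
; layer 3
G0 Z6.600
G0 X0.000 Y0.000
G1 X15.000 Y0.000
G1 X15.000 Y6.400
G1 X0.000 Y6.400
G1 X0.000 Y0.000
; layer 4
G0 Z8.800
G0 X0.000 Y0.000
G1 X15.000 Y0.000
G1 X15.000 Y3.200
G1 X0.000 Y3.200
G1 X0.000 Y0.000
M2 ; end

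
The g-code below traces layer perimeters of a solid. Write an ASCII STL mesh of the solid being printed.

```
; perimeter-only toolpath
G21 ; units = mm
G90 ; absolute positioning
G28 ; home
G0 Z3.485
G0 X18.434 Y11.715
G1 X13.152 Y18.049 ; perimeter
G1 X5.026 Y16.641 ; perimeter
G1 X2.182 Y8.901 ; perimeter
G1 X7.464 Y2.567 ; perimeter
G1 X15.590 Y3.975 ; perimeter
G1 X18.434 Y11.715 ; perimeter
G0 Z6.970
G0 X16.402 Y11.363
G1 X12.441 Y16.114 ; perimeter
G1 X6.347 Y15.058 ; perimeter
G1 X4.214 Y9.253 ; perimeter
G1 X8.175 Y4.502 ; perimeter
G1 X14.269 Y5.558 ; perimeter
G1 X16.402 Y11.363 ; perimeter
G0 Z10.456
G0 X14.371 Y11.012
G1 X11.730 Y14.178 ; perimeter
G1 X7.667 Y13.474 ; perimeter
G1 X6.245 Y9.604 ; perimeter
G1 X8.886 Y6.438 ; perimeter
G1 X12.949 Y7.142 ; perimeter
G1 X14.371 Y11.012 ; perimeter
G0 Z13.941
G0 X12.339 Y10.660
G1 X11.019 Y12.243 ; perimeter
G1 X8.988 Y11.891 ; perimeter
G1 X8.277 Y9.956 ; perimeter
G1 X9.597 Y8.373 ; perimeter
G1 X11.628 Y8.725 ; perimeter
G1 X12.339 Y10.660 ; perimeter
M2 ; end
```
solid part
  facet normal 0.0000 0.0000 -1.0000
    outer loop
      vertex 3.706 18.224 0.000
      vertex 13.863 19.984 0.000
      vertex 20.465 12.067 0.000
    endloop
  endfacet
  facet normal 0.0000 0.0000 -1.0000
    outer loop
      vertex 0.151 8.549 0.000
      vertex 3.706 18.224 0.000
      vertex 20.465 12.067 0.000
    endloop
  endfacet
  facet normal 0.0000 0.0000 -1.0000
    outer loop
      vertex 6.753 0.632 0.000
      vertex 0.151 8.549 0.000
      vertex 20.465 12.067 0.000
    endloop
  endfacet
  facet normal 0.0000 0.0000 -1.0000
    outer loop
      vertex 16.910 2.392 0.000
      vertex 6.753 0.632 0.000
      vertex 20.465 12.067 0.000
    endloop
  endfacet
  facet normal 0.6835 0.5700 0.4559
    outer loop
      vertex 20.465 12.067 0.000
      vertex 13.863 19.984 0.000
      vertex 10.308 10.308 17.426
    endloop
  endfacet
  facet normal -0.1520 0.8769 0.4559
    outer loop
      vertex 13.863 19.984 0.000
      vertex 3.706 18.224 0.000
      vertex 10.308 10.308 17.426
    endloop
  endfacet
  facet normal -0.8354 0.3070 0.4559
    outer loop
      vertex 3.706 18.224 0.000
      vertex 0.151 8.549 0.000
      vertex 10.308 10.308 17.426
    endloop
  endfacet
  facet normal -0.6835 -0.5700 0.4559
    outer loop
      vertex 0.151 8.549 0.000
      vertex 6.753 0.632 0.000
      vertex 10.308 10.308 17.426
    endloop
  endfacet
  facet normal 0.1520 -0.8769 0.4559
    outer loop
      vertex 6.753 0.632 0.000
      vertex 16.910 2.392 0.000
      vertex 10.308 10.308 17.426
    endloop
  endfacet
  facet normal 0.8354 -0.3070 0.4559
    outer loop
      vertex 16.910 2.392 0.000
      vertex 20.465 12.067 0.000
      vertex 10.308 10.308 17.426
    endloop
  endfacet
endsolid part

The G0 Z moves step by Δz≈3.485 mm. The G1 loops shrink linearly with z, so the solid tapers from its base footprint up to z≈17.4. Closing with a flat bottom cap and the tapered top and triangulating gives 10 facets — a regular 6-sided pyramid, base circumscribed radius ≈ 10.3 mm, apex at z ≈ 17.4 mm.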